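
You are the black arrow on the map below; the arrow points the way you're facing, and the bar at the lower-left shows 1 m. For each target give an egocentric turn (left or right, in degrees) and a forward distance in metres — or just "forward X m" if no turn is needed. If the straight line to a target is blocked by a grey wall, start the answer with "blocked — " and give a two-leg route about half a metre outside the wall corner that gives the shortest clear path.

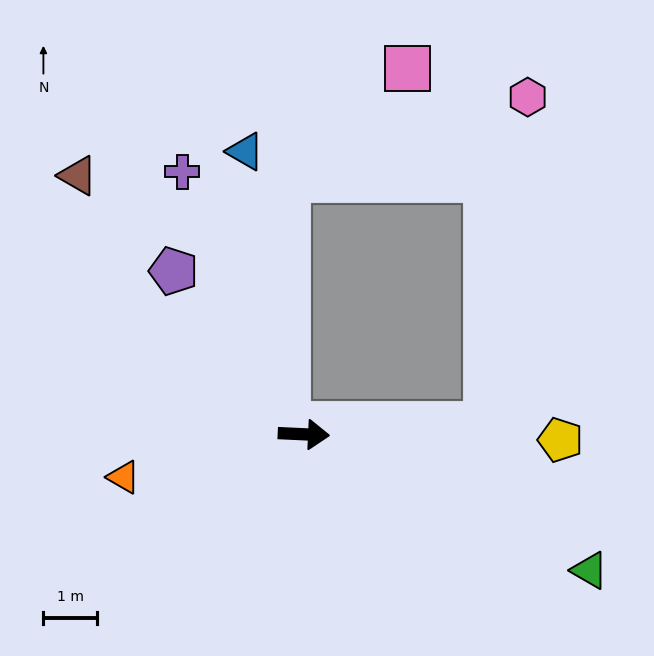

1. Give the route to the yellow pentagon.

forward 4.8 m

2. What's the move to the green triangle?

turn right 23°, forward 5.9 m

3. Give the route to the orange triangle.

turn right 164°, forward 3.5 m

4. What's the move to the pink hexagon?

blocked — turn left 6°, forward 3.4 m, then turn left 79°, forward 6.1 m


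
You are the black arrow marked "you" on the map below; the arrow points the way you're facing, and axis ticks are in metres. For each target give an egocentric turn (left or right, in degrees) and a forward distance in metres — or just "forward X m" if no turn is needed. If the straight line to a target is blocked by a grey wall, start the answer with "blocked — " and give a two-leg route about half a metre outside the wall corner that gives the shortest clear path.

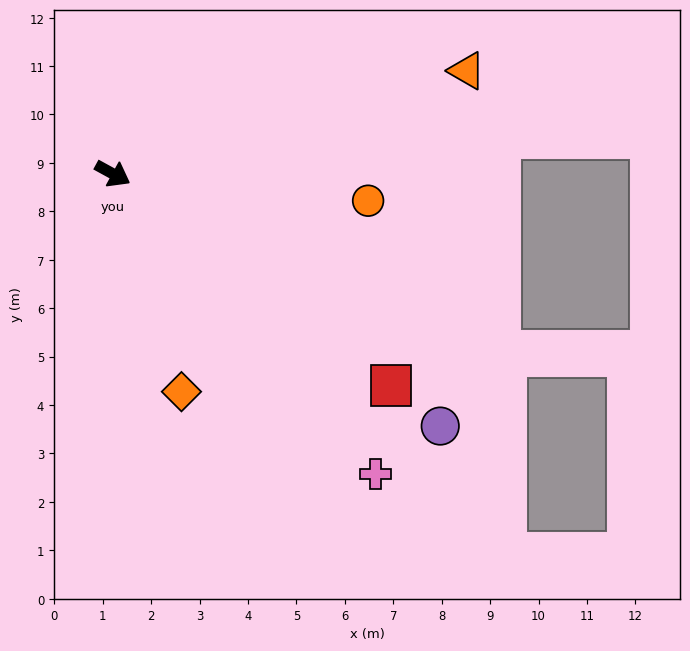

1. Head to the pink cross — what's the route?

turn right 20°, forward 8.2 m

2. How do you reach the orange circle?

turn left 23°, forward 5.3 m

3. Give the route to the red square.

turn right 9°, forward 7.2 m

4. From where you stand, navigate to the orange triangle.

turn left 45°, forward 7.6 m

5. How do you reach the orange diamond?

turn right 44°, forward 4.7 m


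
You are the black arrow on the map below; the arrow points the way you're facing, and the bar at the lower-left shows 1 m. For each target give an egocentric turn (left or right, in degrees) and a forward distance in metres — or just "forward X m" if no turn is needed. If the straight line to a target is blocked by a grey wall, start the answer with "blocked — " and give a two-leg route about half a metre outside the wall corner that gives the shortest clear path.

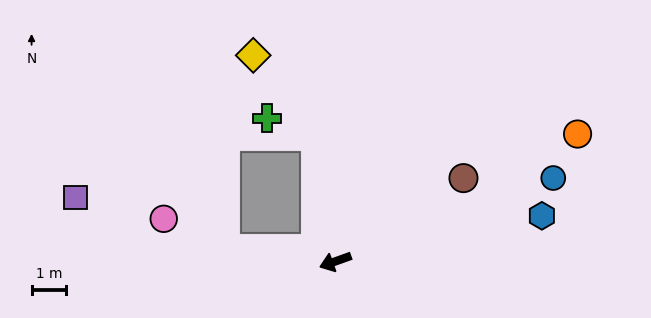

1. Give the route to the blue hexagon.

turn left 173°, forward 6.1 m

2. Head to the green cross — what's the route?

blocked — turn right 101°, forward 3.7 m, then turn left 61°, forward 1.5 m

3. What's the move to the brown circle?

turn right 167°, forward 4.4 m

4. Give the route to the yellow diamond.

blocked — turn right 101°, forward 3.7 m, then turn left 29°, forward 3.0 m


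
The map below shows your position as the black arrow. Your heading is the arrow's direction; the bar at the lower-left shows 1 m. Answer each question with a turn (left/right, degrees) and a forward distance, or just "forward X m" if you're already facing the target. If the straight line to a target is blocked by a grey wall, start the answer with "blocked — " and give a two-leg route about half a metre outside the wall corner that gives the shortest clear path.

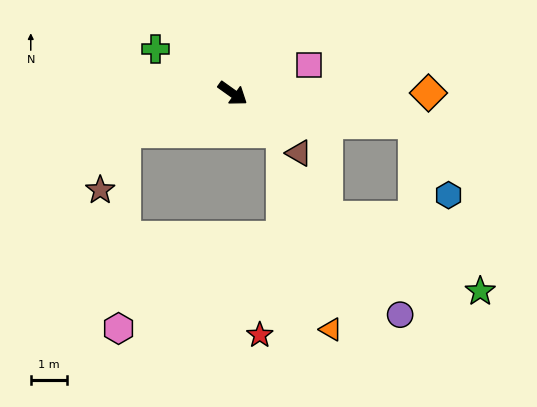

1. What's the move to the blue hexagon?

blocked — turn left 26°, forward 5.1 m, then turn right 54°, forward 2.2 m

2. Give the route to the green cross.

turn right 174°, forward 2.5 m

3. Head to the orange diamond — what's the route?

turn left 36°, forward 5.4 m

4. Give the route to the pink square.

turn left 55°, forward 2.3 m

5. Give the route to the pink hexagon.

blocked — turn right 124°, forward 3.2 m, then turn left 67°, forward 5.4 m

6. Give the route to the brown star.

blocked — turn right 124°, forward 3.2 m, then turn left 46°, forward 1.7 m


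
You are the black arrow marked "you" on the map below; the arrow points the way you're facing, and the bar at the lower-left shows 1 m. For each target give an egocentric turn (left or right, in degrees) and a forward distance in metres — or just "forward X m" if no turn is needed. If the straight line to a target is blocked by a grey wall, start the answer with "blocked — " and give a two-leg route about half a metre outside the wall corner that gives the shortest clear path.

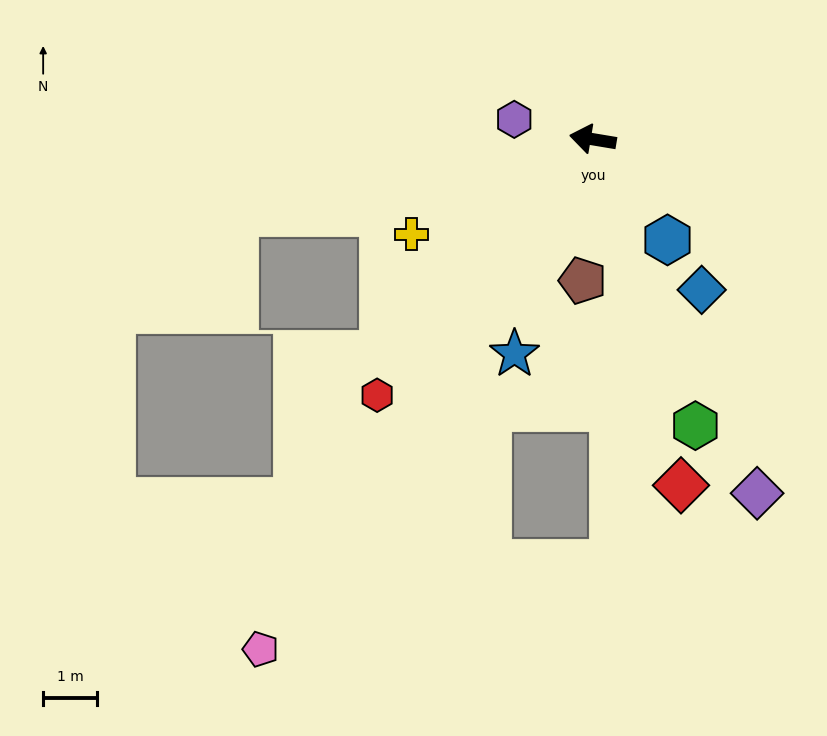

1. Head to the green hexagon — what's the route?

turn left 119°, forward 5.7 m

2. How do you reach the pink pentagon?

turn left 66°, forward 11.4 m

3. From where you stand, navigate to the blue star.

turn left 79°, forward 4.3 m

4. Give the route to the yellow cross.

turn left 37°, forward 3.8 m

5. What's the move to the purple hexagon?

turn right 5°, forward 1.5 m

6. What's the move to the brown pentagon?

turn left 95°, forward 2.7 m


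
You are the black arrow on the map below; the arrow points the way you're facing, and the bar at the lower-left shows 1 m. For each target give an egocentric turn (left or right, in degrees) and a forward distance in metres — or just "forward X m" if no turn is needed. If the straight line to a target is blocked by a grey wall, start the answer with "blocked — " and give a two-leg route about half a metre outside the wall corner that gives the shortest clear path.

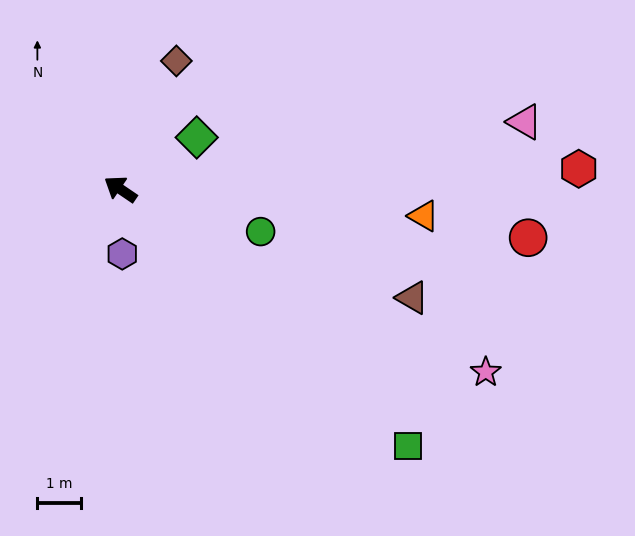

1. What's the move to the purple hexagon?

turn left 126°, forward 1.5 m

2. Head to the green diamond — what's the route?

turn right 112°, forward 2.1 m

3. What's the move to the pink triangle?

turn right 136°, forward 9.3 m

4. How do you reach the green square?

turn left 172°, forward 8.8 m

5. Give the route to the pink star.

turn right 172°, forward 9.3 m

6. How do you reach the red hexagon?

turn right 143°, forward 10.4 m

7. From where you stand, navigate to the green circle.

turn right 163°, forward 3.3 m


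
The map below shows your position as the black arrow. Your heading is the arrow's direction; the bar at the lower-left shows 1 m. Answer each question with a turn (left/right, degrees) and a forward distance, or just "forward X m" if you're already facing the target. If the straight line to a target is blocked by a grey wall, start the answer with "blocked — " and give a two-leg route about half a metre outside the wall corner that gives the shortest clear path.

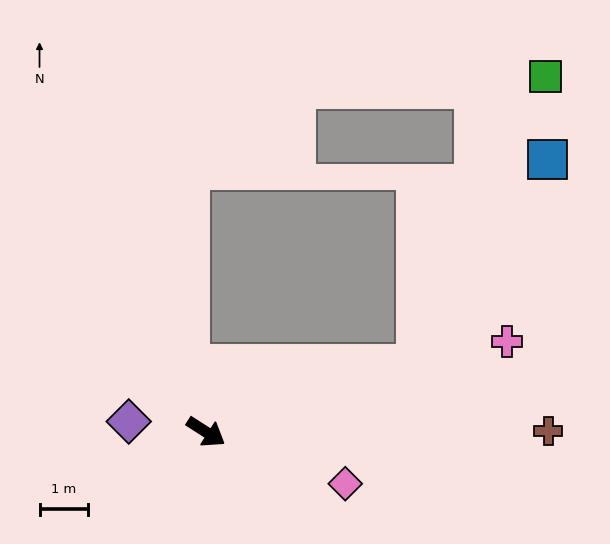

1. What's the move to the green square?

blocked — turn left 50°, forward 4.6 m, then turn left 49°, forward 6.5 m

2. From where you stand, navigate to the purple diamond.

turn right 155°, forward 1.6 m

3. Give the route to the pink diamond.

turn left 12°, forward 3.1 m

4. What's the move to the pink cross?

turn left 49°, forward 6.5 m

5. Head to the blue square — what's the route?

blocked — turn left 50°, forward 4.6 m, then turn left 40°, forward 5.0 m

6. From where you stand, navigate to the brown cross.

turn left 33°, forward 7.1 m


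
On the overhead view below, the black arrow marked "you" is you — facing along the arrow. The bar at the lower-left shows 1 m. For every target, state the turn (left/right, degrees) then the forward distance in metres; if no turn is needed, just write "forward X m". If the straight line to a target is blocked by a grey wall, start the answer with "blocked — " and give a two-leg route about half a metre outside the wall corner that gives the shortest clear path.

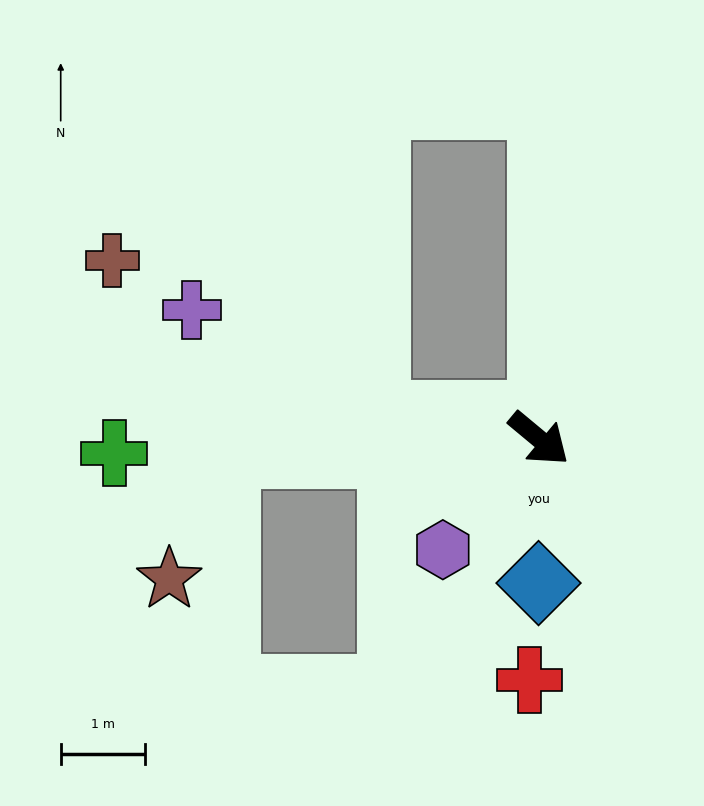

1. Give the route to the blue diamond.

turn right 50°, forward 1.7 m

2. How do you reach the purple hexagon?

turn right 91°, forward 1.7 m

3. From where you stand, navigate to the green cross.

turn right 138°, forward 5.0 m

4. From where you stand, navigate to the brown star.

blocked — turn right 138°, forward 3.7 m, then turn left 64°, forward 1.6 m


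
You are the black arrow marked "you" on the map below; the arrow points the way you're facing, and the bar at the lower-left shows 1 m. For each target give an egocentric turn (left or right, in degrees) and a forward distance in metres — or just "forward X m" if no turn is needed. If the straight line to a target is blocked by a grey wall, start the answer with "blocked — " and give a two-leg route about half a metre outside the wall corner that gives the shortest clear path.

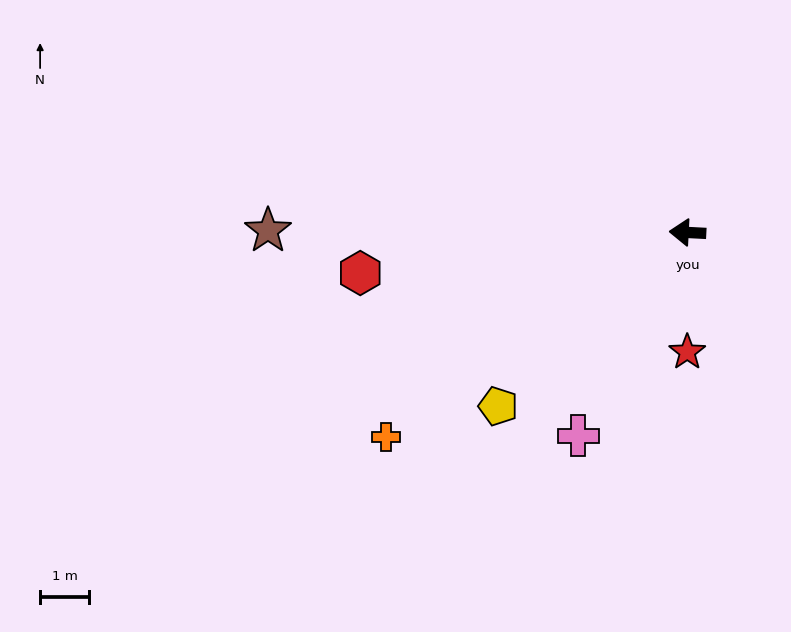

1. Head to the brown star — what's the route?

turn left 3°, forward 8.6 m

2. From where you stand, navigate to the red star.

turn left 93°, forward 2.4 m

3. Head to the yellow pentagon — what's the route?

turn left 45°, forward 5.2 m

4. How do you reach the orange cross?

turn left 37°, forward 7.4 m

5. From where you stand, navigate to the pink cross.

turn left 65°, forward 4.7 m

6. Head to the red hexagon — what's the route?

turn left 10°, forward 6.7 m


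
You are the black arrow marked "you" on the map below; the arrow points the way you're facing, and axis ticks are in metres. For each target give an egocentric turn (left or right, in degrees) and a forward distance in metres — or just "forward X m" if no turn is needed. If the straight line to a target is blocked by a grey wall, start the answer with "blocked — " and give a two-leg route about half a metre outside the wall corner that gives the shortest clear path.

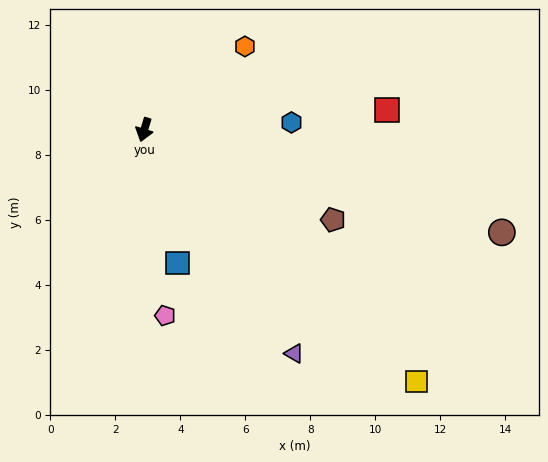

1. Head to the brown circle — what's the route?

turn left 91°, forward 11.4 m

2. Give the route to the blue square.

turn left 31°, forward 4.2 m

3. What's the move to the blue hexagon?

turn left 110°, forward 4.5 m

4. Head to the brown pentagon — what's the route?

turn left 81°, forward 6.4 m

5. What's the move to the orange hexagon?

turn left 146°, forward 4.0 m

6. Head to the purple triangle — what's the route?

turn left 51°, forward 8.3 m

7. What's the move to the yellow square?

turn left 64°, forward 11.4 m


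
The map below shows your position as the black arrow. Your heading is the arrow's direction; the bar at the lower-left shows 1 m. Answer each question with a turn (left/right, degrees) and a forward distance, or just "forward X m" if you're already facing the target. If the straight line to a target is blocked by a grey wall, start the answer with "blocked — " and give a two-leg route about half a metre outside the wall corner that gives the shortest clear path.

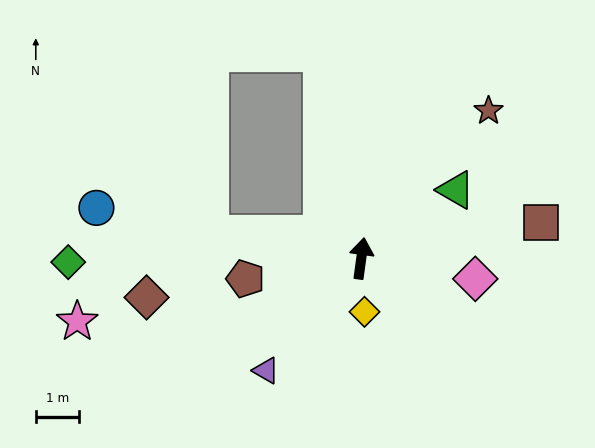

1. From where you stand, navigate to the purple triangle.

turn left 147°, forward 3.4 m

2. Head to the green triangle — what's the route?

turn right 46°, forward 2.7 m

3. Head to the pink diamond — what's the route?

turn right 92°, forward 2.7 m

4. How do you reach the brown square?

turn right 71°, forward 4.2 m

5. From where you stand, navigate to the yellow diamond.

turn right 169°, forward 1.2 m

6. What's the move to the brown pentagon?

turn left 108°, forward 2.7 m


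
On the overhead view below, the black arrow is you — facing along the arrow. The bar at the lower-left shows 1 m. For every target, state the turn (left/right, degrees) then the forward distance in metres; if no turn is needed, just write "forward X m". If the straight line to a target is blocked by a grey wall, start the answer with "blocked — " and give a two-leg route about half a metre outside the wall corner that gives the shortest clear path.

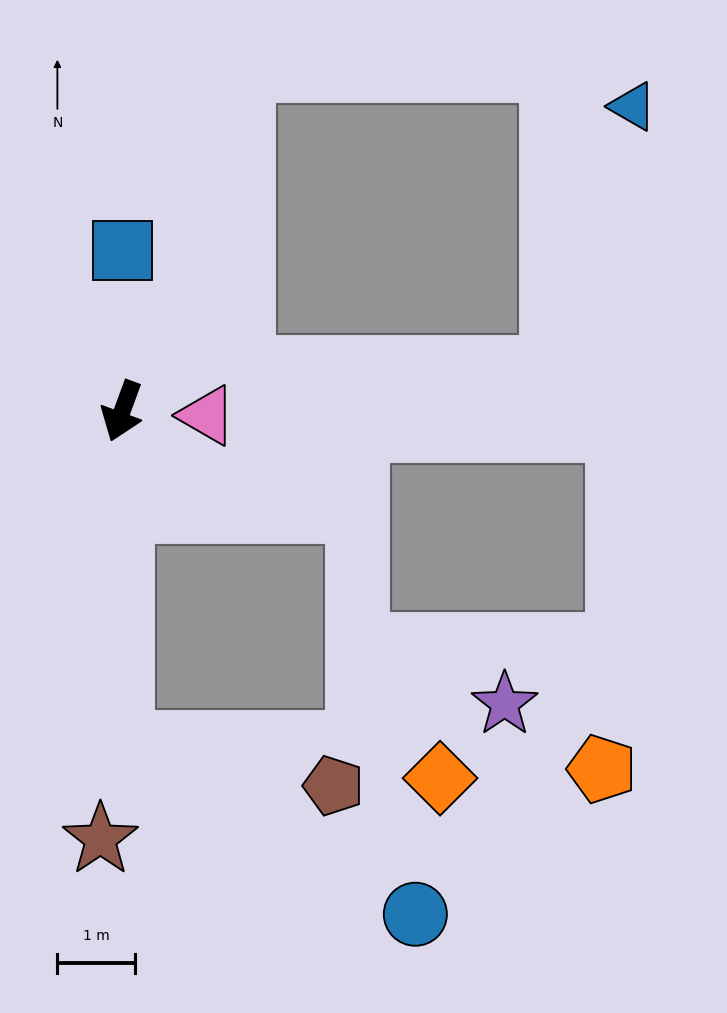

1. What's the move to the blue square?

turn right 160°, forward 2.1 m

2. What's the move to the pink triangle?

turn left 107°, forward 1.1 m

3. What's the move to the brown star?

turn left 17°, forward 5.5 m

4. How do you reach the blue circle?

blocked — turn left 20°, forward 4.3 m, then turn left 60°, forward 4.4 m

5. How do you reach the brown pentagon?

blocked — turn left 20°, forward 4.3 m, then turn left 79°, forward 2.8 m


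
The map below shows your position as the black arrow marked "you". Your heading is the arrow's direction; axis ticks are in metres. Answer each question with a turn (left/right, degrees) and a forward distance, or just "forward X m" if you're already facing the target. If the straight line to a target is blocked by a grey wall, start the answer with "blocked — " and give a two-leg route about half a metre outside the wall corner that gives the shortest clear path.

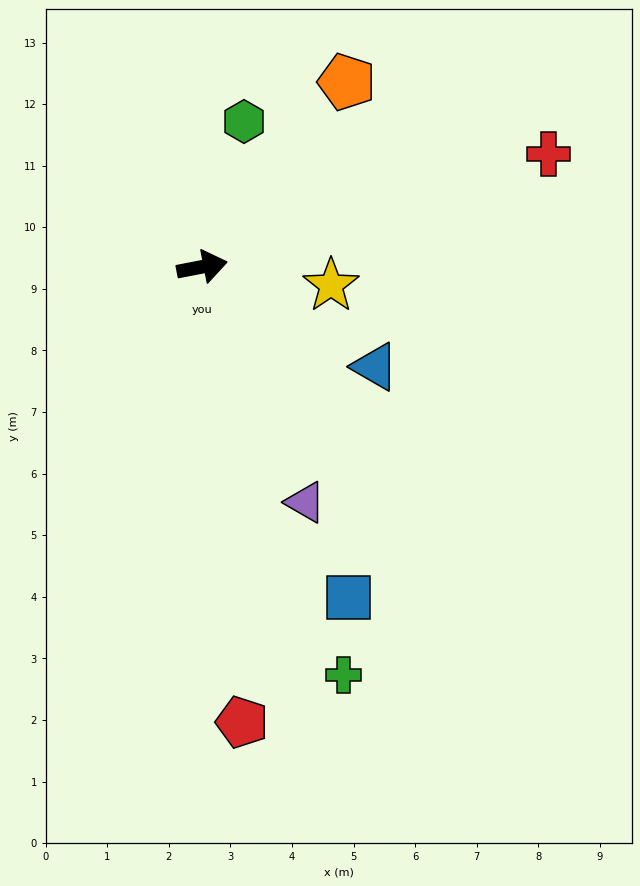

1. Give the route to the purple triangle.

turn right 77°, forward 4.2 m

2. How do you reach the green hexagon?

turn left 63°, forward 2.5 m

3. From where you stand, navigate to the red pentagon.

turn right 96°, forward 7.4 m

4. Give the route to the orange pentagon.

turn left 41°, forward 3.8 m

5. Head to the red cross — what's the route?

turn left 7°, forward 5.9 m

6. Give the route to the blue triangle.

turn right 41°, forward 3.2 m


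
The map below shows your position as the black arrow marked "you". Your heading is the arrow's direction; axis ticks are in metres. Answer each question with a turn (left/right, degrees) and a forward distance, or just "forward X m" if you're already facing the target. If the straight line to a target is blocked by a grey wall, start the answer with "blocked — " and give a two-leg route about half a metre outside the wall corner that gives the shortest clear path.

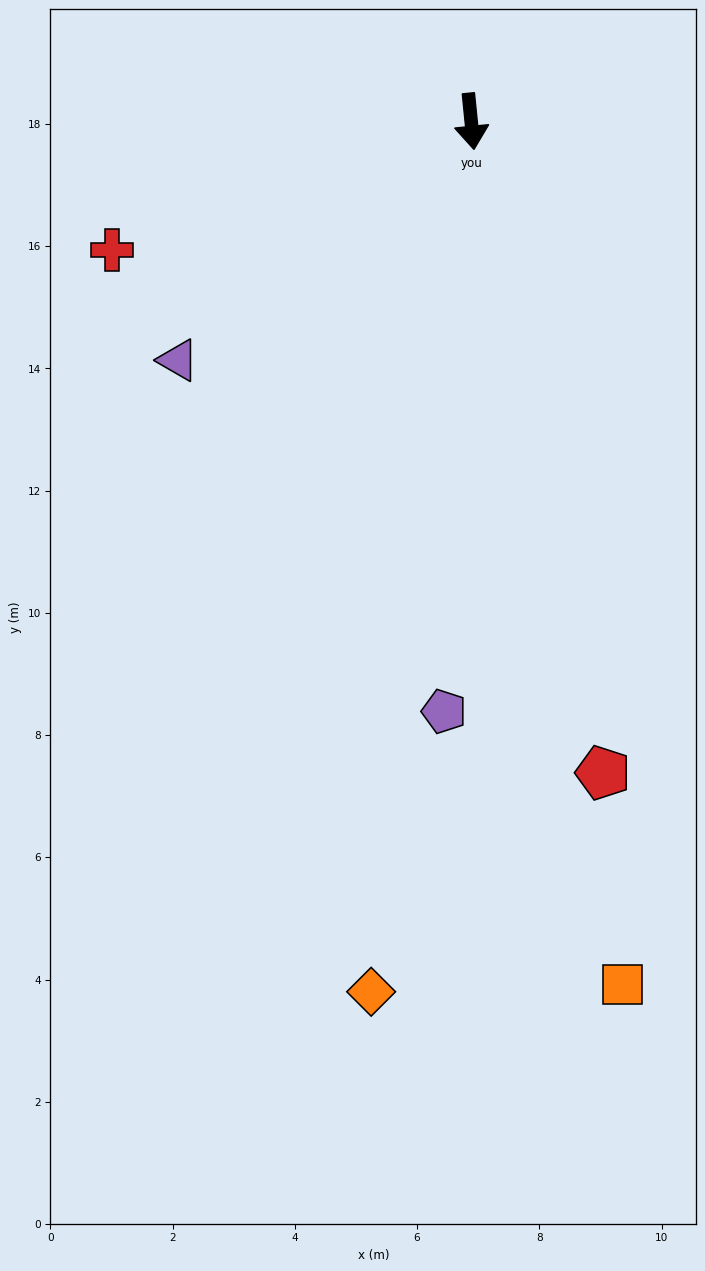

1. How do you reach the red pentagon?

turn left 6°, forward 10.9 m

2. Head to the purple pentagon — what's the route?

turn right 8°, forward 9.7 m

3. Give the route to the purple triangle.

turn right 57°, forward 6.2 m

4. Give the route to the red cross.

turn right 76°, forward 6.2 m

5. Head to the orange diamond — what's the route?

turn right 12°, forward 14.3 m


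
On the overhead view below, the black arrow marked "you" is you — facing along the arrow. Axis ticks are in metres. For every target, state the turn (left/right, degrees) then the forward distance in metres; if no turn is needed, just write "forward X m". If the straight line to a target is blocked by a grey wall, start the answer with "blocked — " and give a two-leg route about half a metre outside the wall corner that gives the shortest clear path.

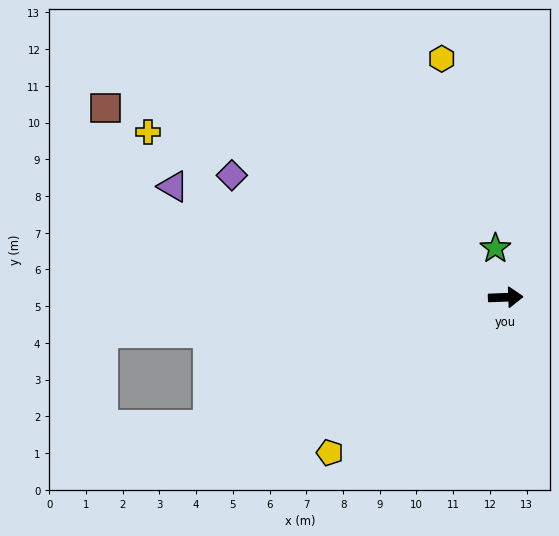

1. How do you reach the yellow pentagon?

turn right 141°, forward 6.4 m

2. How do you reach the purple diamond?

turn left 154°, forward 8.2 m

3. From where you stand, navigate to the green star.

turn left 100°, forward 1.4 m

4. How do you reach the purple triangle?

turn left 159°, forward 9.5 m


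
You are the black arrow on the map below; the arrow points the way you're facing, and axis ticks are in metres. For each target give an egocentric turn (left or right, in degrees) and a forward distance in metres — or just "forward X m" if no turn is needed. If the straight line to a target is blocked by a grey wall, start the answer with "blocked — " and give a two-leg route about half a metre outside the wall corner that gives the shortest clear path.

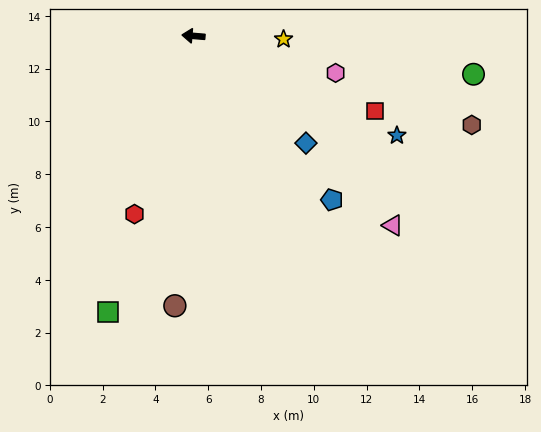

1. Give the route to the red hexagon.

turn left 76°, forward 7.1 m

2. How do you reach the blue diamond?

turn left 141°, forward 5.9 m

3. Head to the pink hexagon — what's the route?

turn left 170°, forward 5.6 m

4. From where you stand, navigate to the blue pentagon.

turn left 135°, forward 8.1 m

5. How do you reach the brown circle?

turn left 91°, forward 10.2 m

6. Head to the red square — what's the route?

turn left 162°, forward 7.4 m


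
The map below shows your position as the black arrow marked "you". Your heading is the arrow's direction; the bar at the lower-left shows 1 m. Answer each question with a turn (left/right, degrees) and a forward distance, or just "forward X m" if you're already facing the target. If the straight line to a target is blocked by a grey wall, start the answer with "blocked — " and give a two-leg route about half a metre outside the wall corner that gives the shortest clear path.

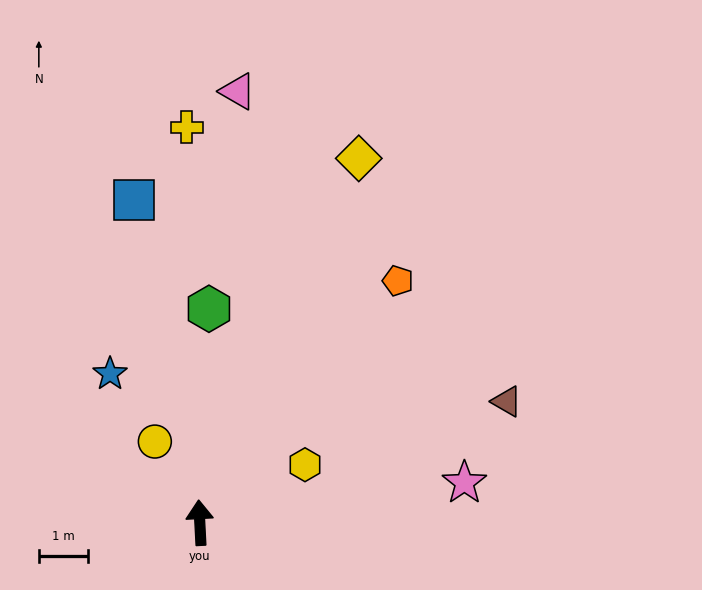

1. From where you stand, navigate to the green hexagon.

turn right 5°, forward 4.4 m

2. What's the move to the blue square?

turn left 9°, forward 6.7 m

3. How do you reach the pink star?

turn right 84°, forward 5.5 m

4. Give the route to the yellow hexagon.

turn right 64°, forward 2.4 m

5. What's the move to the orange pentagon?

turn right 42°, forward 6.4 m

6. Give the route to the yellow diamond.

turn right 27°, forward 8.1 m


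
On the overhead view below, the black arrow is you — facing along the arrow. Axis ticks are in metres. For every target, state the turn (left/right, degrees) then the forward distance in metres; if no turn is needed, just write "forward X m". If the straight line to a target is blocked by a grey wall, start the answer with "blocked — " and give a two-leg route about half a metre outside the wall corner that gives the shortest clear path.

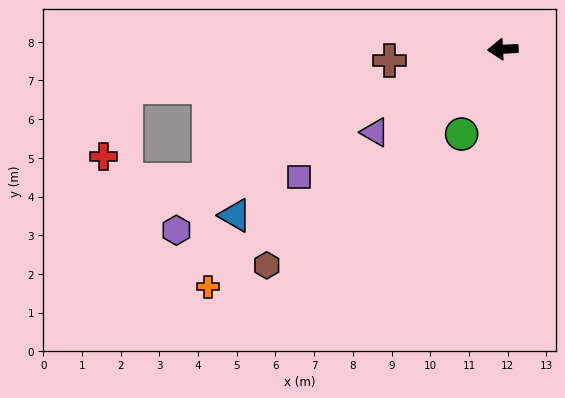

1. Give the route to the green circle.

turn left 61°, forward 2.4 m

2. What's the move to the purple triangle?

turn left 30°, forward 3.9 m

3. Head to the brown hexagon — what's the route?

turn left 39°, forward 8.3 m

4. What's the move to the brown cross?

turn left 3°, forward 2.9 m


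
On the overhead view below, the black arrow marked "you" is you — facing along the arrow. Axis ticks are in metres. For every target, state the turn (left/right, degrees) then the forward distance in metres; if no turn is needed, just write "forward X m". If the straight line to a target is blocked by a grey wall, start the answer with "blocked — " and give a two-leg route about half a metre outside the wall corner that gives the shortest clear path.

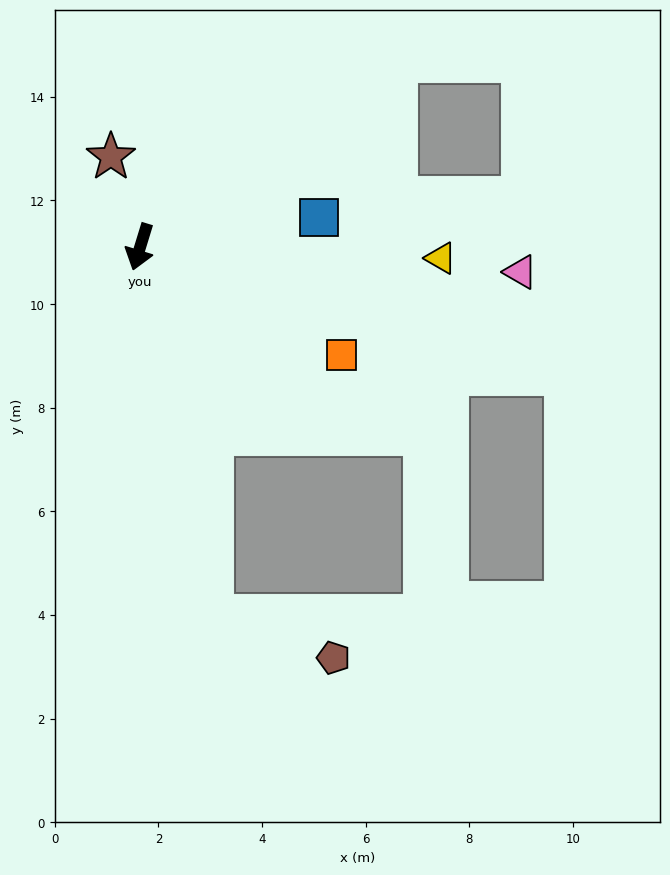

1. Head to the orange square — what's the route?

turn left 79°, forward 4.4 m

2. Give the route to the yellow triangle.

turn left 105°, forward 5.8 m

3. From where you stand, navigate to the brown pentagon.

blocked — turn left 28°, forward 7.3 m, then turn left 60°, forward 2.5 m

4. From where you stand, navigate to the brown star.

turn right 145°, forward 1.8 m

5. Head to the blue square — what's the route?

turn left 116°, forward 3.5 m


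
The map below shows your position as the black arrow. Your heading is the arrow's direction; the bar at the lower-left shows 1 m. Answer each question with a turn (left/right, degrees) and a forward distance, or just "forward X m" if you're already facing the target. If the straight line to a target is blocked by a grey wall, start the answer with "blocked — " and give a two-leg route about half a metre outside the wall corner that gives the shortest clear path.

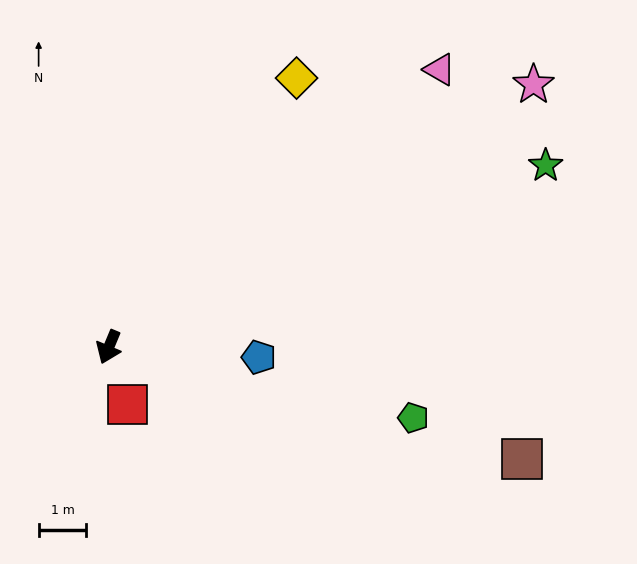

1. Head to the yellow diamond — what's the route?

turn left 168°, forward 6.9 m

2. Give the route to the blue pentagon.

turn left 109°, forward 3.1 m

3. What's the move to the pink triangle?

turn left 153°, forward 9.0 m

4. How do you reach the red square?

turn left 41°, forward 1.3 m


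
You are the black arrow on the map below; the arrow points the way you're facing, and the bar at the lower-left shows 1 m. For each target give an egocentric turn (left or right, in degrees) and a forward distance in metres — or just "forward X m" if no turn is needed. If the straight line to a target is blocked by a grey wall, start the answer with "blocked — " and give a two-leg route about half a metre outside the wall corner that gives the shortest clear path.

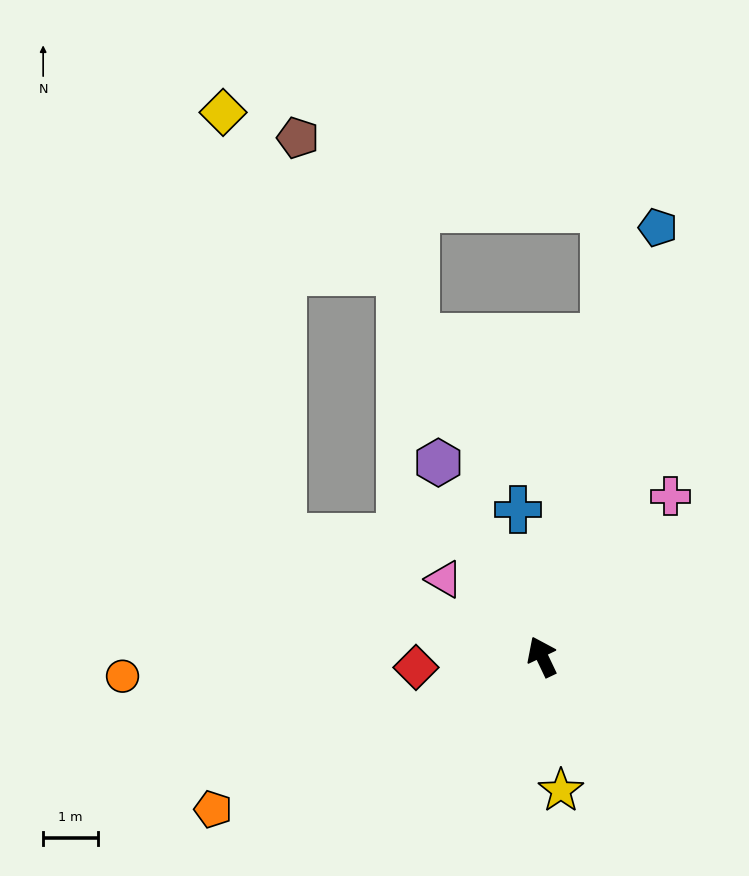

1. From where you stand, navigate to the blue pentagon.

turn right 41°, forward 8.1 m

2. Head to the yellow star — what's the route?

turn left 163°, forward 2.5 m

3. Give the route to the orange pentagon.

turn left 89°, forward 6.6 m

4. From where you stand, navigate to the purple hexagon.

turn left 3°, forward 4.0 m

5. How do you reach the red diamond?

turn left 69°, forward 2.3 m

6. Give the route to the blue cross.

turn right 16°, forward 2.7 m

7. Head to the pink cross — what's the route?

turn right 64°, forward 3.7 m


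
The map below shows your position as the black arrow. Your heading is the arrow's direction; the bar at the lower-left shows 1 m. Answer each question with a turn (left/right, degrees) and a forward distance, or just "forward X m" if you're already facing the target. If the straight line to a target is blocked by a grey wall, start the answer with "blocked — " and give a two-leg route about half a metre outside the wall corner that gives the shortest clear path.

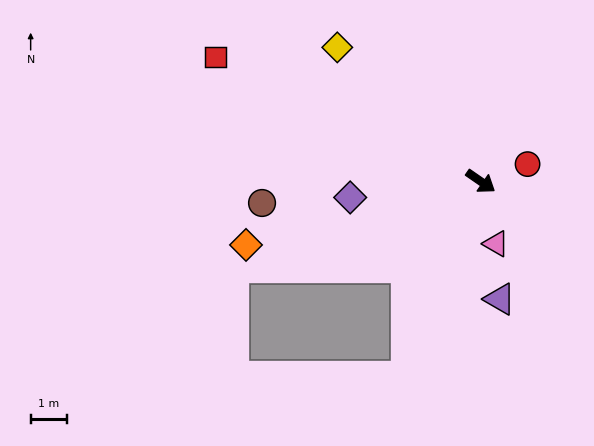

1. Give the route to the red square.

turn right 170°, forward 8.1 m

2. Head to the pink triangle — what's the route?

turn right 42°, forward 1.8 m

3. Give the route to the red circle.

turn left 55°, forward 1.4 m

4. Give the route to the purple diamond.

turn right 138°, forward 3.6 m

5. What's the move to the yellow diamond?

turn left 172°, forward 5.4 m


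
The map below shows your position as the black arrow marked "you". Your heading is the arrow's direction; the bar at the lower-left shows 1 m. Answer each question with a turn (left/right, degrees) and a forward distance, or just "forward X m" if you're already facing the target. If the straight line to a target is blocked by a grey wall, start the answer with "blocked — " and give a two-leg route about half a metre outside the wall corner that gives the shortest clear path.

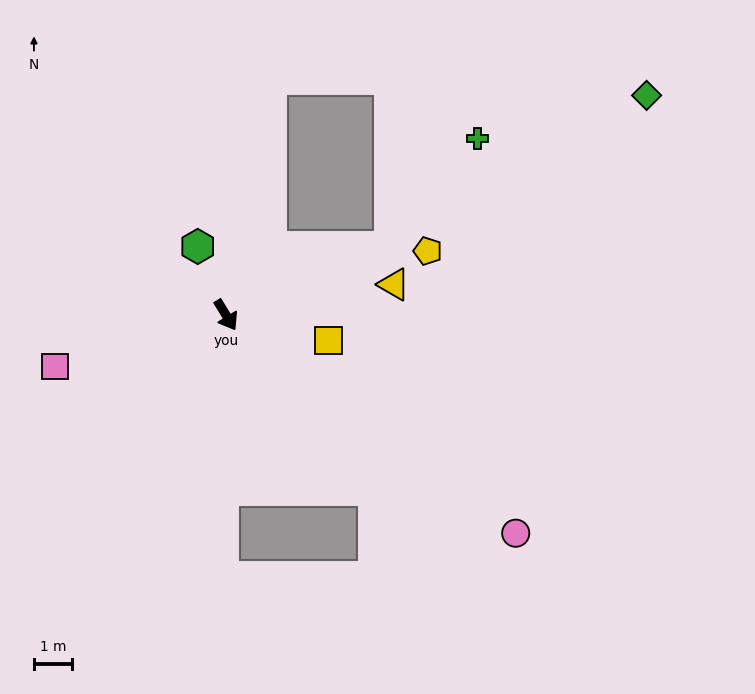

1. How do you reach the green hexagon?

turn left 171°, forward 1.9 m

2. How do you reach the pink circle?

turn left 22°, forward 9.4 m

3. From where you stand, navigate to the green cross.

blocked — turn left 81°, forward 4.6 m, then turn left 29°, forward 3.6 m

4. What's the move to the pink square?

turn right 105°, forward 4.7 m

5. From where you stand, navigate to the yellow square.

turn left 45°, forward 2.7 m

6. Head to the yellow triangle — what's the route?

turn left 69°, forward 4.4 m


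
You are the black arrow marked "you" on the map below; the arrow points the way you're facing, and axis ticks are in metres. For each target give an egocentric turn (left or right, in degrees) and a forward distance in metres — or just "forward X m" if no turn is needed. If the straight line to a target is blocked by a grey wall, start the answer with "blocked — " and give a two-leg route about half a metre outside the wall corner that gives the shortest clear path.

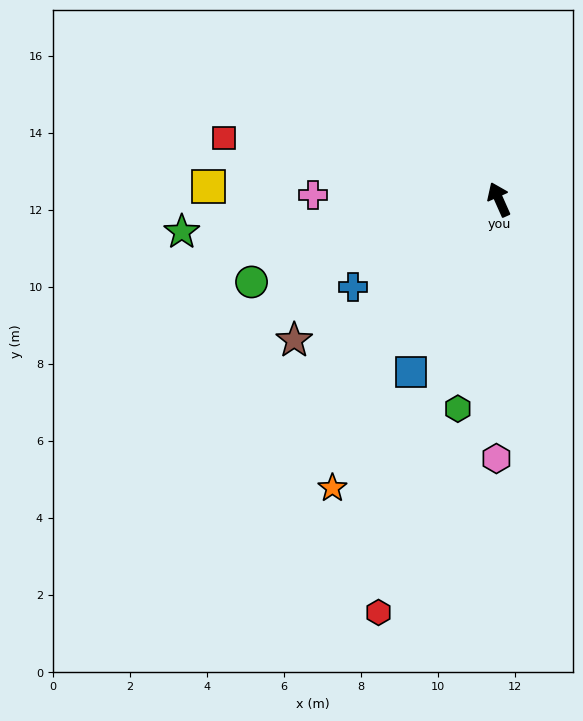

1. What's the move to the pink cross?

turn left 65°, forward 4.8 m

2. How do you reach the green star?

turn left 72°, forward 8.3 m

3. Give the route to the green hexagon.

turn left 145°, forward 5.5 m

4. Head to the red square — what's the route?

turn left 53°, forward 7.3 m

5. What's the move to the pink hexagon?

turn left 155°, forward 6.7 m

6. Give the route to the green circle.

turn left 84°, forward 6.8 m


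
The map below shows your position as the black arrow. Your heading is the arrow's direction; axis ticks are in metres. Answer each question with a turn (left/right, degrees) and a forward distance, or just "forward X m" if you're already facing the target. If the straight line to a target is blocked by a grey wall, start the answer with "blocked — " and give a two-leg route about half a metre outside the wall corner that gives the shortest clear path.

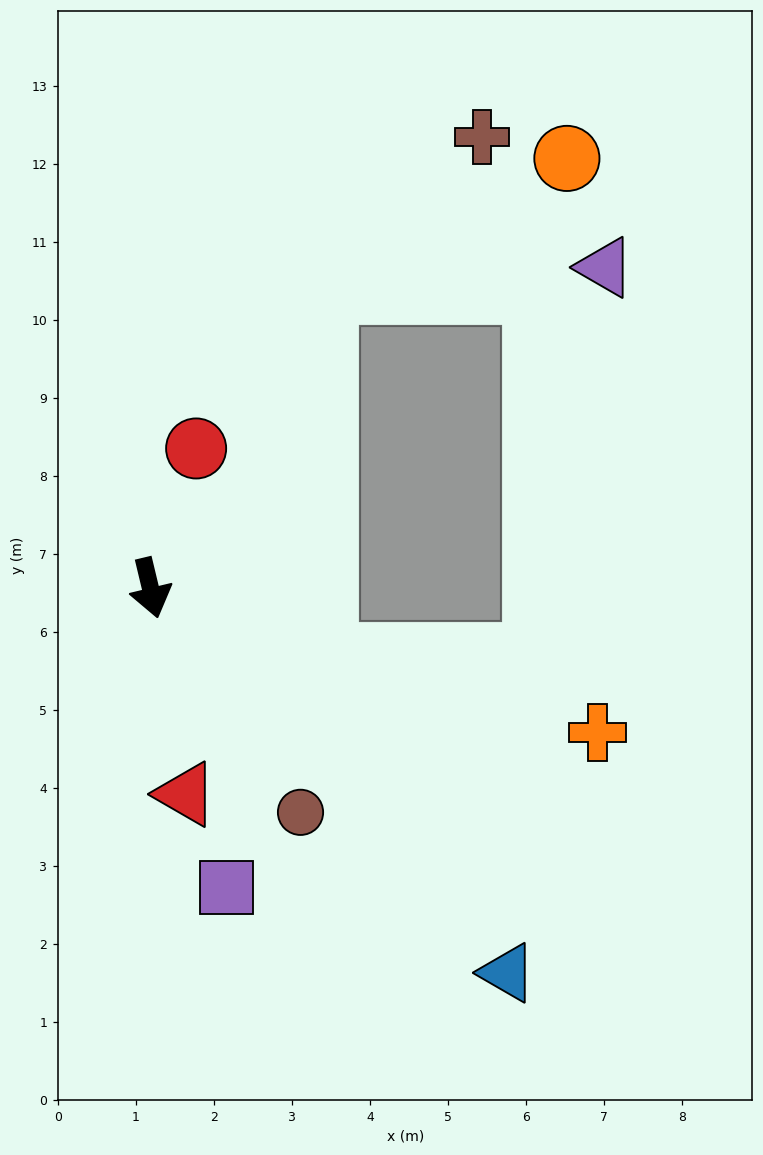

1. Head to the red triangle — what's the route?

turn right 4°, forward 2.7 m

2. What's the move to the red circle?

turn left 148°, forward 1.9 m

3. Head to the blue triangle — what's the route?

turn left 29°, forward 6.7 m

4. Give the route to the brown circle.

turn left 20°, forward 3.5 m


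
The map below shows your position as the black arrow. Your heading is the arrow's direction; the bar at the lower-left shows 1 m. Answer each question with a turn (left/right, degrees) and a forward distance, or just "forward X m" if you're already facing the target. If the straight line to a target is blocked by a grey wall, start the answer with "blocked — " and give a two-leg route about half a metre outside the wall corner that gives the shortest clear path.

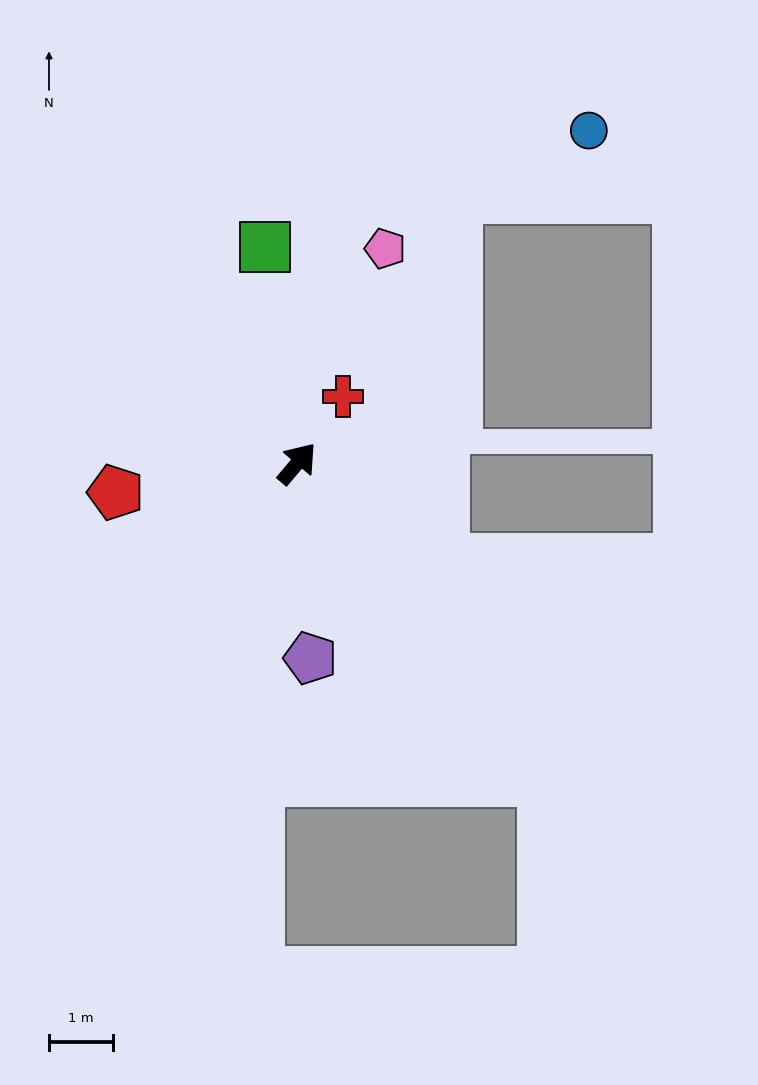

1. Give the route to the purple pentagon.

turn right 136°, forward 3.1 m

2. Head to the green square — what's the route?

turn left 49°, forward 3.4 m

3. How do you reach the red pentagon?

turn left 139°, forward 2.9 m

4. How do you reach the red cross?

turn left 6°, forward 1.3 m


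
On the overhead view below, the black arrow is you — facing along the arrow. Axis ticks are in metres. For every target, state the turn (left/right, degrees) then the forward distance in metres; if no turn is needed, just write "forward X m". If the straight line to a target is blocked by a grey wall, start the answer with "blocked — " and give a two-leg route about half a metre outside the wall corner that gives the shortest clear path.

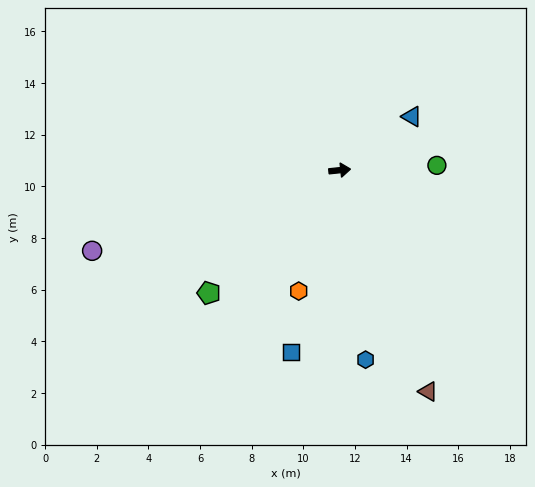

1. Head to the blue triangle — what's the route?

turn left 31°, forward 3.5 m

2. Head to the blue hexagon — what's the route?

turn right 88°, forward 7.4 m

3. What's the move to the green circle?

turn right 3°, forward 3.8 m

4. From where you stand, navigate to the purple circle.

turn right 168°, forward 10.1 m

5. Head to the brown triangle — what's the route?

turn right 74°, forward 9.2 m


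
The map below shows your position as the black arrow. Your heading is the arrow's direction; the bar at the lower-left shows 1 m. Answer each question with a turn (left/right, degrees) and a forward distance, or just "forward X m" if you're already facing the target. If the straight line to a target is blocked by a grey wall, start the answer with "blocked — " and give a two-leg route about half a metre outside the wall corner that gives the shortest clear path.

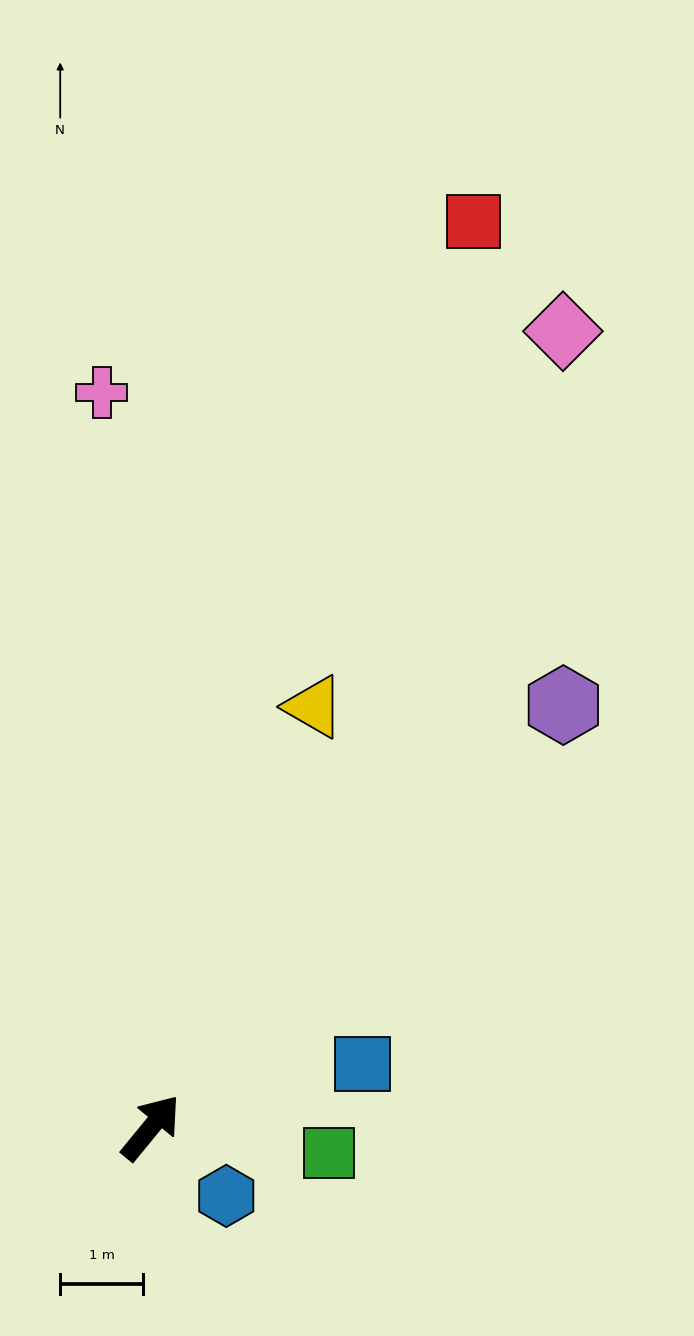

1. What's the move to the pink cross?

turn left 43°, forward 8.9 m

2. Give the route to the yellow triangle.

turn left 18°, forward 5.5 m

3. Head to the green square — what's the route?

turn right 59°, forward 2.2 m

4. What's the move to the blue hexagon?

turn right 93°, forward 1.2 m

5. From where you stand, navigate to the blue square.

turn right 34°, forward 2.7 m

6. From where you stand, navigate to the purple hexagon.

turn right 5°, forward 7.2 m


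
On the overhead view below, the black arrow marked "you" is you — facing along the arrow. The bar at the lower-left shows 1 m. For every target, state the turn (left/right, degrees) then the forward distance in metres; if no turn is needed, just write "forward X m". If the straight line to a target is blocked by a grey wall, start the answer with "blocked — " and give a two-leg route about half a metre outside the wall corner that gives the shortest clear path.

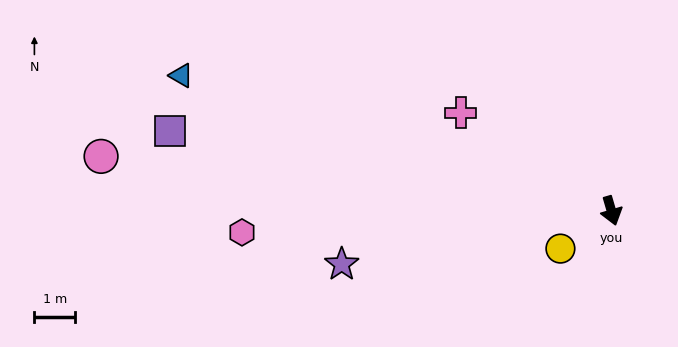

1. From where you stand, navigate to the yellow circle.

turn right 70°, forward 1.6 m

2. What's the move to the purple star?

turn right 95°, forward 6.8 m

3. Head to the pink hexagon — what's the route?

turn right 103°, forward 9.1 m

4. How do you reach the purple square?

turn right 116°, forward 11.1 m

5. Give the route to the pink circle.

turn right 112°, forward 12.7 m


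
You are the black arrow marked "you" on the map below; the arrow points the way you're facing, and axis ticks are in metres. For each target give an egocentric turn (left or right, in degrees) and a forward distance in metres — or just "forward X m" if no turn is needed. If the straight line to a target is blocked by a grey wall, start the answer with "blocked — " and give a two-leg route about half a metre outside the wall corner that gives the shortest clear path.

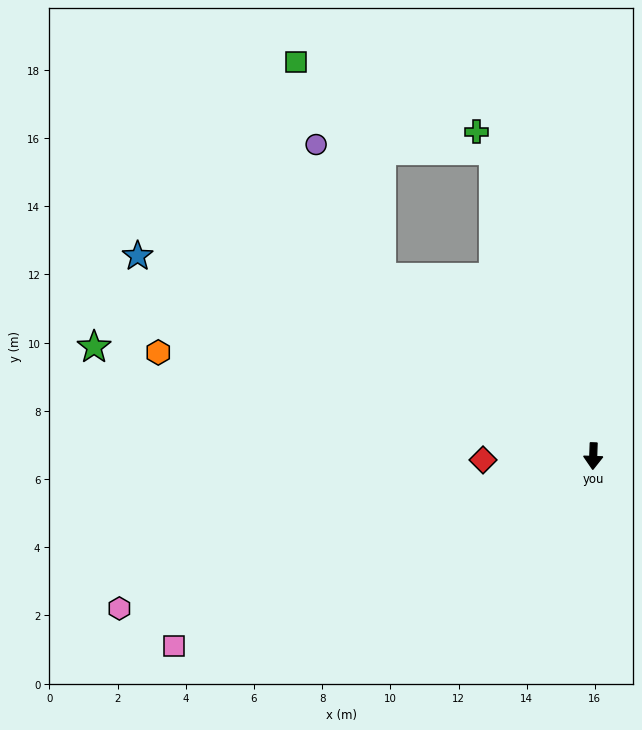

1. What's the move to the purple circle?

blocked — turn right 128°, forward 8.1 m, then turn right 24°, forward 4.3 m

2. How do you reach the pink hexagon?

turn right 70°, forward 14.6 m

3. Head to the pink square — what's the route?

turn right 64°, forward 13.5 m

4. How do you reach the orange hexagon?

turn right 101°, forward 13.1 m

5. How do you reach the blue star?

turn right 112°, forward 14.6 m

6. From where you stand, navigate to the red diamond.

turn right 86°, forward 3.2 m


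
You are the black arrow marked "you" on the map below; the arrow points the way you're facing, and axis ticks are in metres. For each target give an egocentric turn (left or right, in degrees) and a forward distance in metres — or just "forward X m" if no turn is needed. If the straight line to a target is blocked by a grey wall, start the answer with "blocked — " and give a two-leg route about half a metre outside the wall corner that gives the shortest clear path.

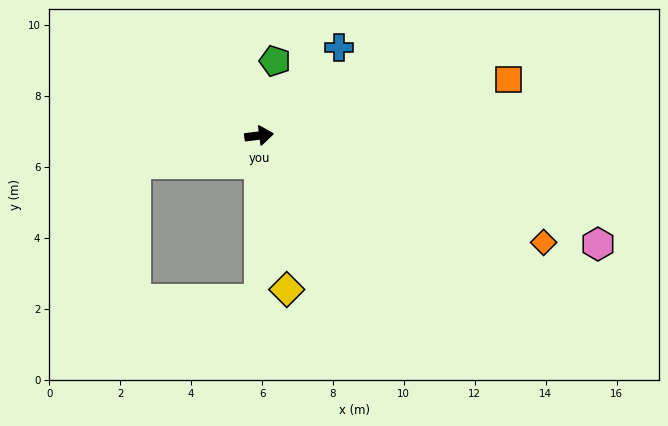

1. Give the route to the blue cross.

turn left 40°, forward 3.4 m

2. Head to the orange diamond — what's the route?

turn right 28°, forward 8.6 m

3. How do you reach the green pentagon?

turn left 71°, forward 2.2 m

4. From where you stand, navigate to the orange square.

turn left 6°, forward 7.2 m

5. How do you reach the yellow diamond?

turn right 87°, forward 4.4 m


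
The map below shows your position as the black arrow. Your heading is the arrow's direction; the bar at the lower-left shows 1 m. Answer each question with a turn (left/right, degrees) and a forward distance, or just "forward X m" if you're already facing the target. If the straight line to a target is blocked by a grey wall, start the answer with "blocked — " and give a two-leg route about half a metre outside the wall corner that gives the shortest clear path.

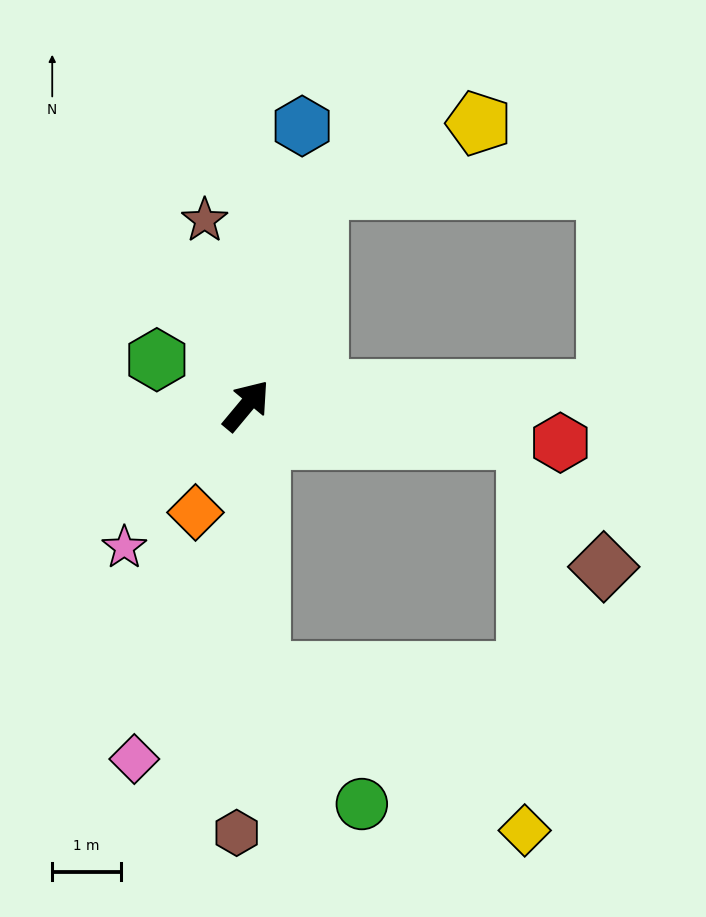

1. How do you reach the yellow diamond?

blocked — turn right 137°, forward 3.9 m, then turn left 56°, forward 4.5 m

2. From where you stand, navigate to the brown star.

turn left 52°, forward 2.8 m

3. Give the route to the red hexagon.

turn right 57°, forward 4.6 m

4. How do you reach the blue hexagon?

turn left 29°, forward 4.1 m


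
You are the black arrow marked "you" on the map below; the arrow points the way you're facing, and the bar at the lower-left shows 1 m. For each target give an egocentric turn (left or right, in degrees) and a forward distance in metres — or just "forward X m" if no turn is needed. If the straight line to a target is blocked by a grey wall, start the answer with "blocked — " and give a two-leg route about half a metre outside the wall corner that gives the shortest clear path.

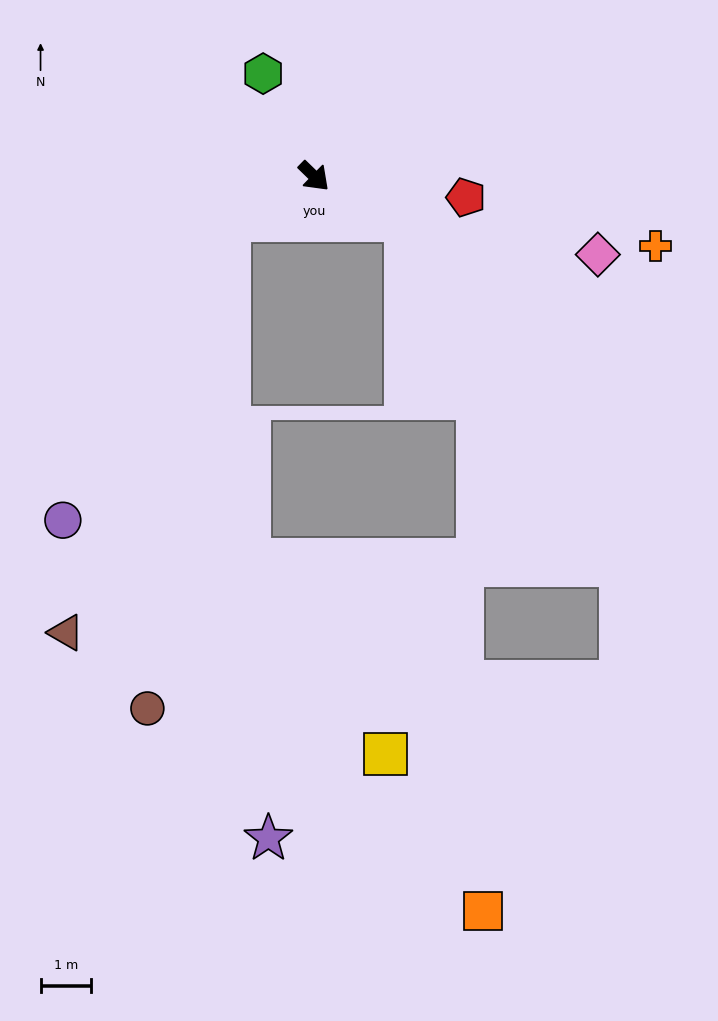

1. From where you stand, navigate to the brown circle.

blocked — turn right 109°, forward 1.9 m, then turn left 54°, forward 9.8 m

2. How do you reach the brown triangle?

blocked — turn right 109°, forward 1.9 m, then turn left 42°, forward 8.8 m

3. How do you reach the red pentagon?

turn left 36°, forward 3.0 m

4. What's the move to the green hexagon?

turn left 161°, forward 2.3 m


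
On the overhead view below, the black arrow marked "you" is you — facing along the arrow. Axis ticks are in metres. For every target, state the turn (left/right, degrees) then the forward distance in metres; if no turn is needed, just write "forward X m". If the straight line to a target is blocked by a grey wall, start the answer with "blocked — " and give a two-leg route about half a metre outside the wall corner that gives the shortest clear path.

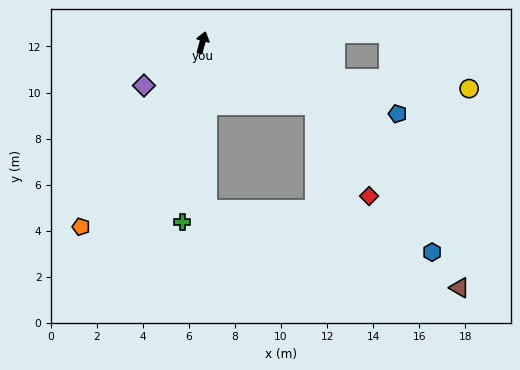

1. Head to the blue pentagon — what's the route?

turn right 95°, forward 9.0 m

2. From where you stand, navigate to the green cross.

turn right 171°, forward 7.8 m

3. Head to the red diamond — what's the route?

blocked — turn right 104°, forward 5.6 m, then turn right 29°, forward 4.6 m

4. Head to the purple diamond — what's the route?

turn left 142°, forward 3.1 m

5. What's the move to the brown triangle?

blocked — turn right 163°, forward 7.2 m, then turn left 71°, forward 11.5 m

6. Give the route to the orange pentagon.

turn left 162°, forward 9.6 m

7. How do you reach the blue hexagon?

blocked — turn right 104°, forward 5.6 m, then turn right 22°, forward 8.2 m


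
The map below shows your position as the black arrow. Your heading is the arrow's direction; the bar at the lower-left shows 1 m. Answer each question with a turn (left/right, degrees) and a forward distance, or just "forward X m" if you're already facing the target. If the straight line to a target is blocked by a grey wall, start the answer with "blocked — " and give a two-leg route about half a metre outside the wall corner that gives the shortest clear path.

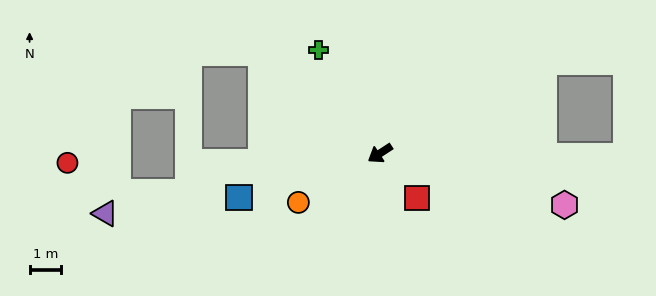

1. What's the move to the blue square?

turn right 16°, forward 4.6 m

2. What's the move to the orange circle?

turn right 2°, forward 3.0 m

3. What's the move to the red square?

turn left 96°, forward 1.8 m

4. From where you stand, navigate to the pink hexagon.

turn left 131°, forward 6.0 m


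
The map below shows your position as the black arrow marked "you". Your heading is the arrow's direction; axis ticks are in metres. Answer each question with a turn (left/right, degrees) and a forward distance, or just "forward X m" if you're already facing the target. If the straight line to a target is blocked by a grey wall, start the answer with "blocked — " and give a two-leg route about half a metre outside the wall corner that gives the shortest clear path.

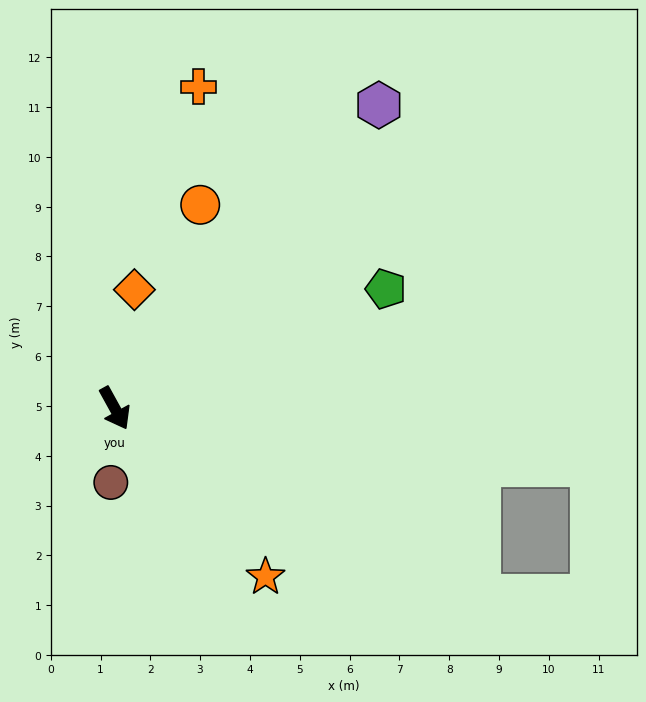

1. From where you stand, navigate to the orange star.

turn left 13°, forward 4.5 m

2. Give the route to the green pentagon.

turn left 85°, forward 5.9 m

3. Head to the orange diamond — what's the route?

turn left 142°, forward 2.4 m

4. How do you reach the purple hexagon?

turn left 110°, forward 8.1 m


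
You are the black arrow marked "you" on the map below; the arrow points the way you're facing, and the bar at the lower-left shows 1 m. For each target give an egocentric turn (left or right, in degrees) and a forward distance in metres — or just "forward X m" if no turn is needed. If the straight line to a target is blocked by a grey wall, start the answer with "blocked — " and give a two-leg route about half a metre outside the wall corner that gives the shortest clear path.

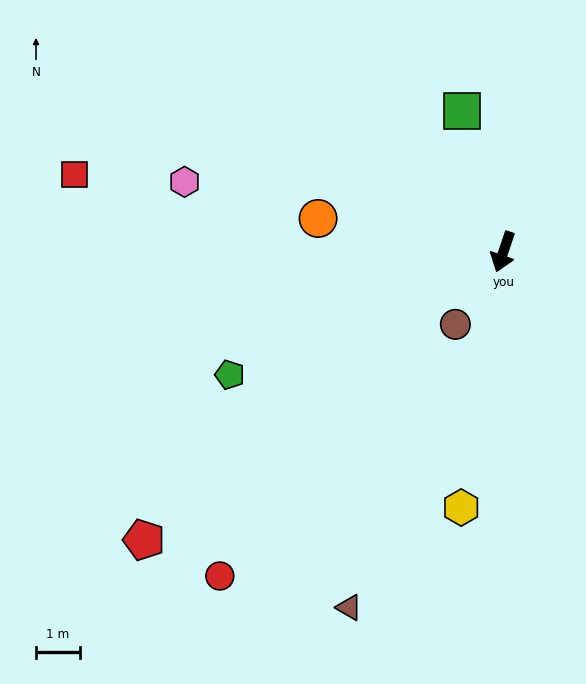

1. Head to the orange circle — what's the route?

turn right 81°, forward 4.3 m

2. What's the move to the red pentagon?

turn right 33°, forward 10.5 m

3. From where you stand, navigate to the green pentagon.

turn right 47°, forward 6.8 m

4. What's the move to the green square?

turn right 145°, forward 3.3 m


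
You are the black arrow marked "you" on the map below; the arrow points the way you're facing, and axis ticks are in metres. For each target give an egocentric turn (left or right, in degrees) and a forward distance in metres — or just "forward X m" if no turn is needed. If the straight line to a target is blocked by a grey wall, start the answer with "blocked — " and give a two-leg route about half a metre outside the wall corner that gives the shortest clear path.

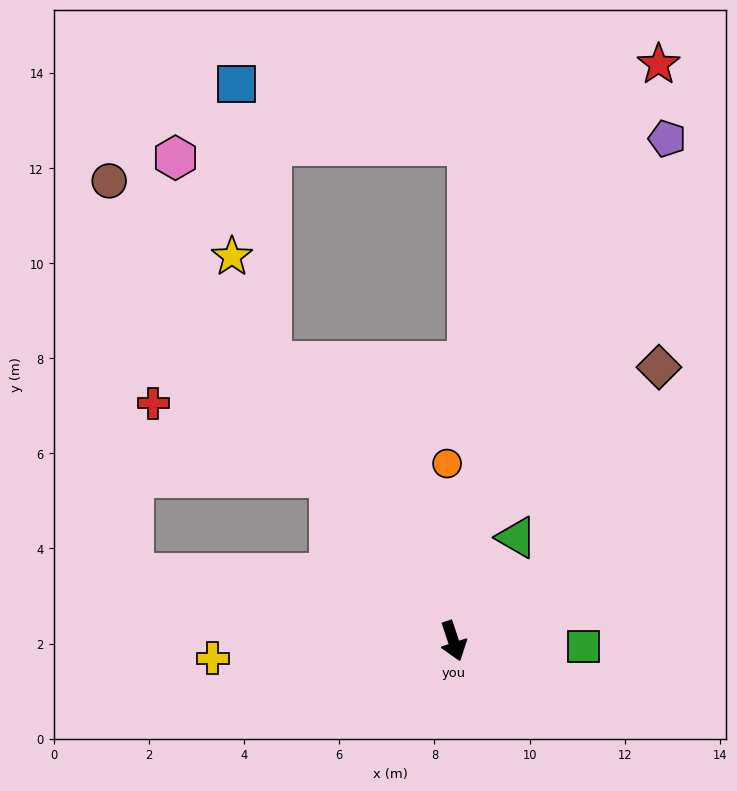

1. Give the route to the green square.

turn left 69°, forward 2.7 m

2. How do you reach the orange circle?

turn left 164°, forward 3.7 m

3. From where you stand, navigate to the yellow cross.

turn right 104°, forward 5.1 m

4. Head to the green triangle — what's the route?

turn left 130°, forward 2.6 m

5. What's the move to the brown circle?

turn right 161°, forward 12.1 m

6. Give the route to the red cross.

blocked — turn right 161°, forward 4.3 m, then turn left 30°, forward 4.0 m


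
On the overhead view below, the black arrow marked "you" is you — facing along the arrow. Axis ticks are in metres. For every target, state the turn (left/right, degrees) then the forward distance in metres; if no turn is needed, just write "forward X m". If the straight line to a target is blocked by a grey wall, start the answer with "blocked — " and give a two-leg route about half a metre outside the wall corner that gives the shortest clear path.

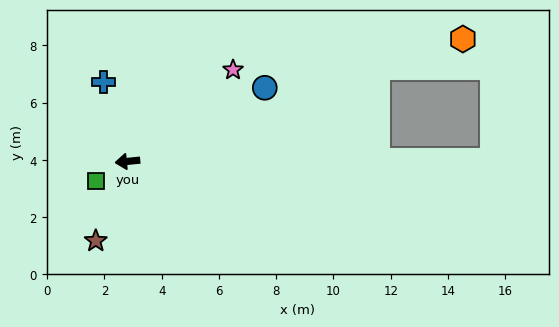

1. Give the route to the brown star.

turn left 63°, forward 3.0 m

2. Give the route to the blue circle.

turn right 157°, forward 5.4 m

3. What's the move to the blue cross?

turn right 79°, forward 2.9 m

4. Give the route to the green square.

turn left 27°, forward 1.3 m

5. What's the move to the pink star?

turn right 145°, forward 4.9 m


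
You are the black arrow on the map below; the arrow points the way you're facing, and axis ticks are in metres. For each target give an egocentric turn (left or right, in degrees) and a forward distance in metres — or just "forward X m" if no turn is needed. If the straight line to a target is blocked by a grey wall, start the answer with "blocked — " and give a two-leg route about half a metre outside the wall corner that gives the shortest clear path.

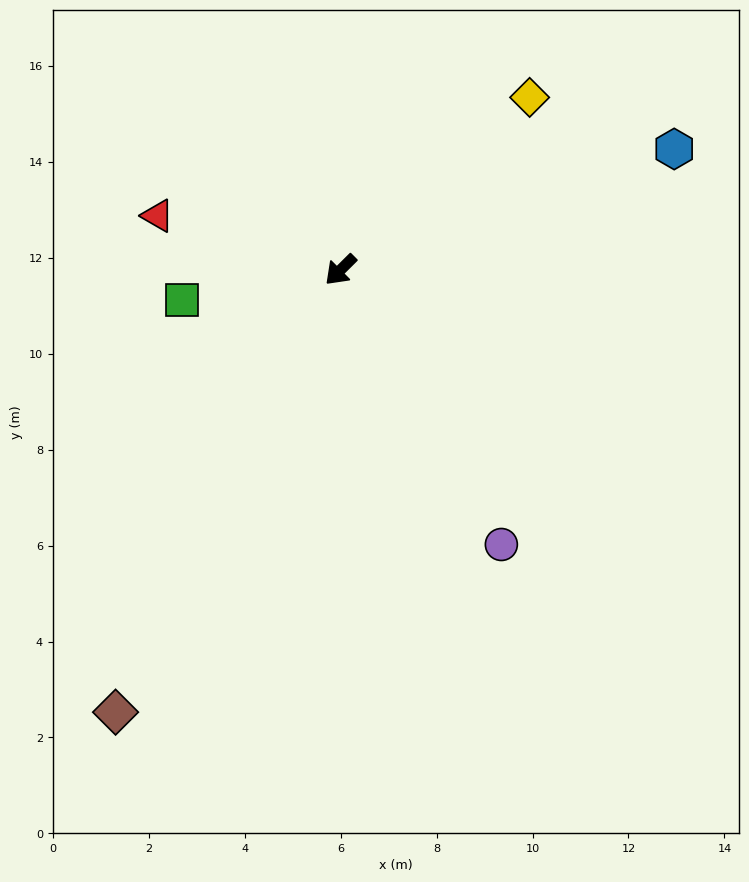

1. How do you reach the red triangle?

turn right 61°, forward 4.0 m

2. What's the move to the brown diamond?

turn left 18°, forward 10.3 m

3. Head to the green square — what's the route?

turn right 34°, forward 3.4 m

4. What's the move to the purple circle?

turn left 76°, forward 6.6 m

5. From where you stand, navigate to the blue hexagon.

turn left 155°, forward 7.4 m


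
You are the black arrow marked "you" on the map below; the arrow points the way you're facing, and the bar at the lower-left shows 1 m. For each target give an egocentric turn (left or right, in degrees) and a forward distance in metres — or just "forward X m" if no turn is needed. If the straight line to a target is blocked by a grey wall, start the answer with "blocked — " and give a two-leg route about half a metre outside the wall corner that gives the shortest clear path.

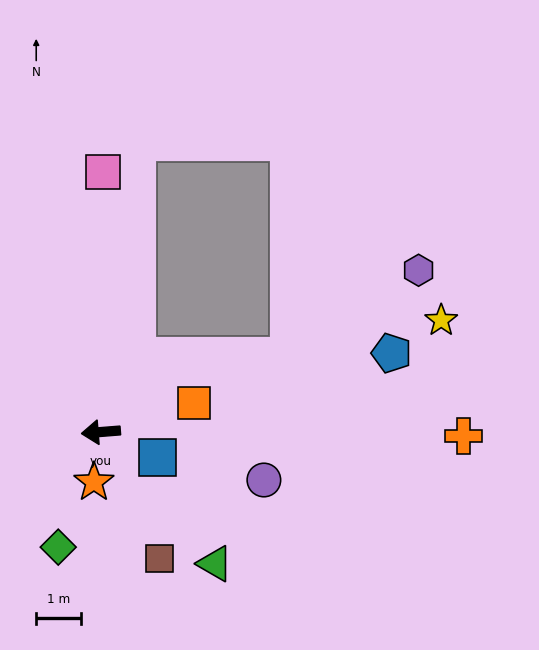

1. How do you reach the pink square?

turn right 95°, forward 5.9 m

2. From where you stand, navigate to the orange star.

turn left 78°, forward 1.1 m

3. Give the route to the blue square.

turn left 152°, forward 1.4 m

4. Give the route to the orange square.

turn right 167°, forward 2.2 m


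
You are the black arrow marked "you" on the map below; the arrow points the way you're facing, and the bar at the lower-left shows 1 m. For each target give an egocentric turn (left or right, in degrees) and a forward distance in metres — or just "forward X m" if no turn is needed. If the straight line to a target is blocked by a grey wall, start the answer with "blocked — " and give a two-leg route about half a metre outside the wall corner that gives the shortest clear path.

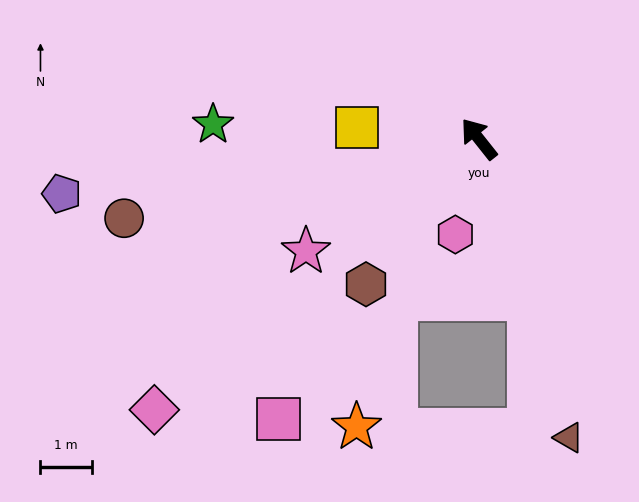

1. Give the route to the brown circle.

turn left 64°, forward 7.1 m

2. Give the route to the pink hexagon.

turn left 128°, forward 1.9 m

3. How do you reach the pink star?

turn left 85°, forward 4.0 m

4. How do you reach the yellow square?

turn left 46°, forward 2.4 m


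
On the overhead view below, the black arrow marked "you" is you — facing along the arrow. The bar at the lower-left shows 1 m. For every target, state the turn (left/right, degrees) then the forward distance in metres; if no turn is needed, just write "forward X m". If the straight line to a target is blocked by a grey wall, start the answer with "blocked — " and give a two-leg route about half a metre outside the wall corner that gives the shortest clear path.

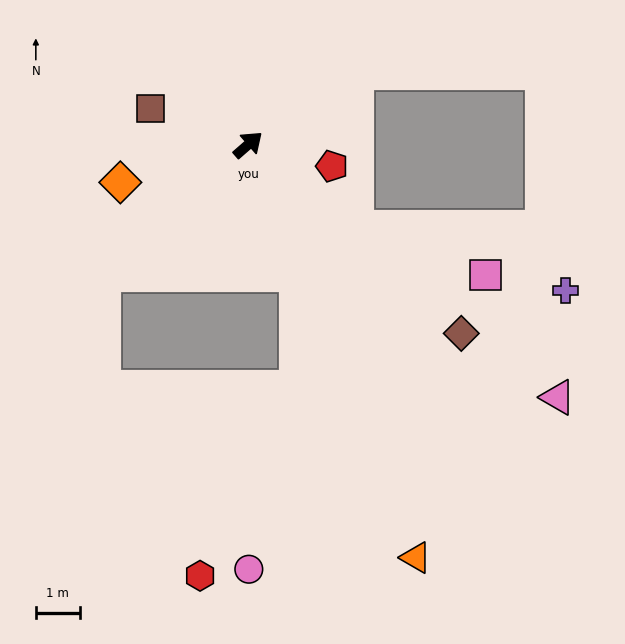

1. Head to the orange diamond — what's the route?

turn left 155°, forward 3.0 m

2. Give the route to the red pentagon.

turn right 56°, forward 2.0 m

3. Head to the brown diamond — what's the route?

turn right 83°, forward 6.5 m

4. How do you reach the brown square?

turn left 118°, forward 2.4 m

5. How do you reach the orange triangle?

turn right 109°, forward 10.2 m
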